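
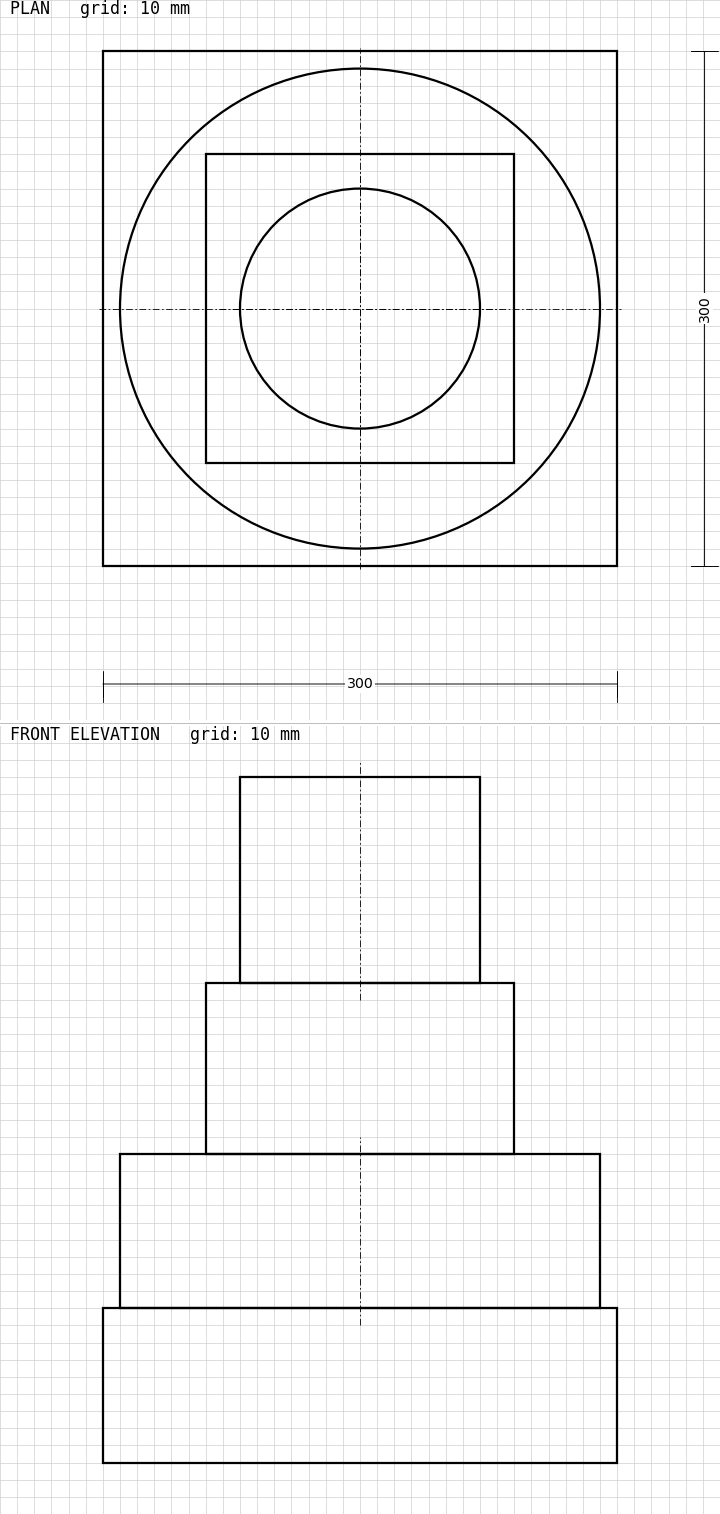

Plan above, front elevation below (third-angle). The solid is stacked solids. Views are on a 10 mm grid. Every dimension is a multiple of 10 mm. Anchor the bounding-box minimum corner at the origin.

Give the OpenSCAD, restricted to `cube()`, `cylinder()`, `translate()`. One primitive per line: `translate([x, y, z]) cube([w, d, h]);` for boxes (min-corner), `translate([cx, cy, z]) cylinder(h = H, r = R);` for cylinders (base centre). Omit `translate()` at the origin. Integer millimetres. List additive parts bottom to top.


cube([300, 300, 90]);
translate([150, 150, 90]) cylinder(h = 90, r = 140);
translate([60, 60, 180]) cube([180, 180, 100]);
translate([150, 150, 280]) cylinder(h = 120, r = 70);


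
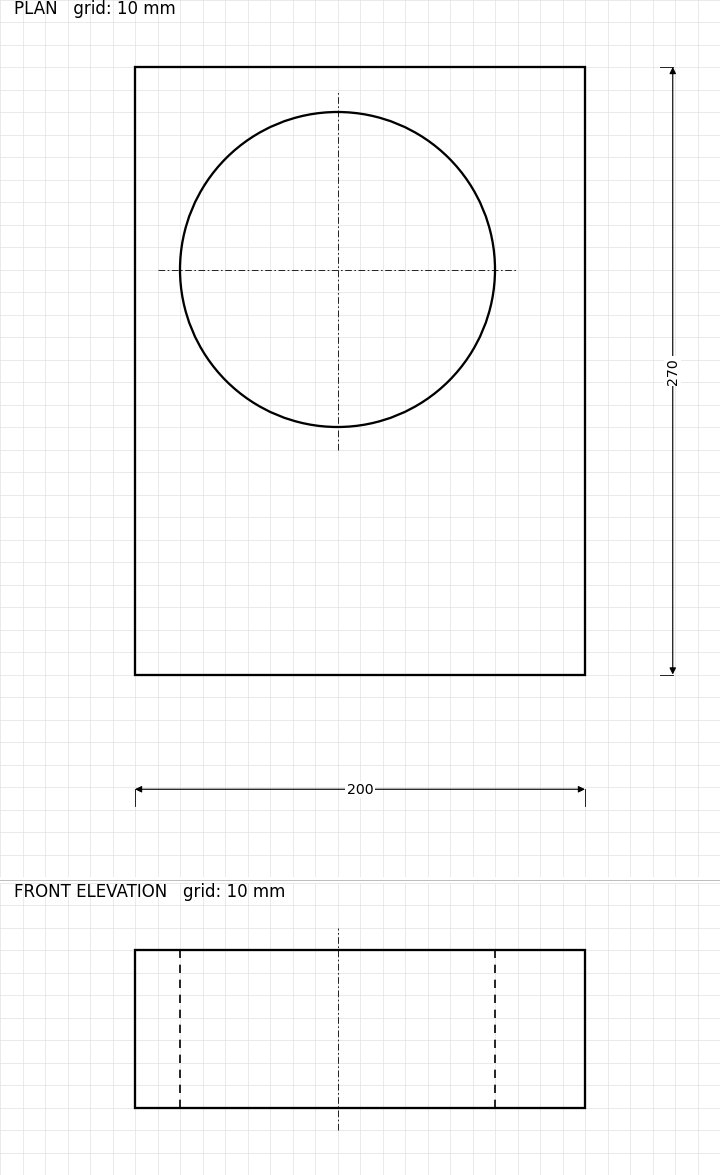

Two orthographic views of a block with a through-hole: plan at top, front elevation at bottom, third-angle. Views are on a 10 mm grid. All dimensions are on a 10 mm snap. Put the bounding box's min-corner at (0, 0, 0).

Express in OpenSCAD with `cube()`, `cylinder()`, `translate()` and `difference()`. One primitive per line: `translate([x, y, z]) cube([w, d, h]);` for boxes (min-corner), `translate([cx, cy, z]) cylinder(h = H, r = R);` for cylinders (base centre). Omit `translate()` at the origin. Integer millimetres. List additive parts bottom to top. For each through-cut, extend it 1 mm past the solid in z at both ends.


difference() {
  cube([200, 270, 70]);
  translate([90, 180, -1]) cylinder(h = 72, r = 70);
}


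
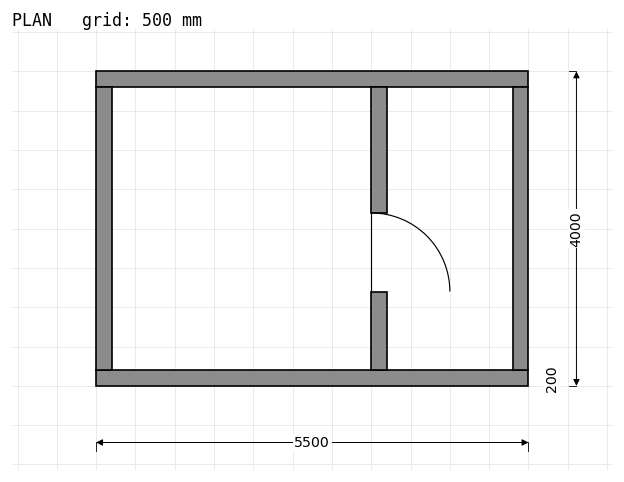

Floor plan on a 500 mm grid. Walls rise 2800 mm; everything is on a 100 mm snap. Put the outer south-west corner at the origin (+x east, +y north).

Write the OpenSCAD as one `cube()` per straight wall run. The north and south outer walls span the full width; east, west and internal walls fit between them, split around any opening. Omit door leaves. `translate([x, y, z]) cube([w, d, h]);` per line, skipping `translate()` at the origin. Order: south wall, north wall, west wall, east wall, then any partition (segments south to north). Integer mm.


cube([5500, 200, 2800]);
translate([0, 3800, 0]) cube([5500, 200, 2800]);
translate([0, 200, 0]) cube([200, 3600, 2800]);
translate([5300, 200, 0]) cube([200, 3600, 2800]);
translate([3500, 200, 0]) cube([200, 1000, 2800]);
translate([3500, 2200, 0]) cube([200, 1600, 2800]);


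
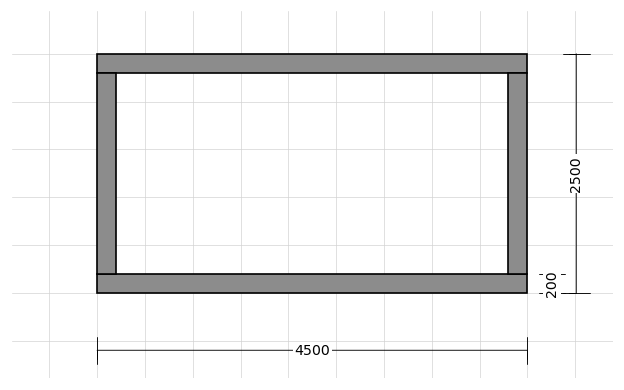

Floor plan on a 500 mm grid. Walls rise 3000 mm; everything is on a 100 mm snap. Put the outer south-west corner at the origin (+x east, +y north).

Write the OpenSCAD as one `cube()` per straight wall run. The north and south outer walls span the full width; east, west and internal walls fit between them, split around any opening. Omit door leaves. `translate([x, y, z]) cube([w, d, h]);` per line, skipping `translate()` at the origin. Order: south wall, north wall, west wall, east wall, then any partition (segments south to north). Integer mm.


cube([4500, 200, 3000]);
translate([0, 2300, 0]) cube([4500, 200, 3000]);
translate([0, 200, 0]) cube([200, 2100, 3000]);
translate([4300, 200, 0]) cube([200, 2100, 3000]);


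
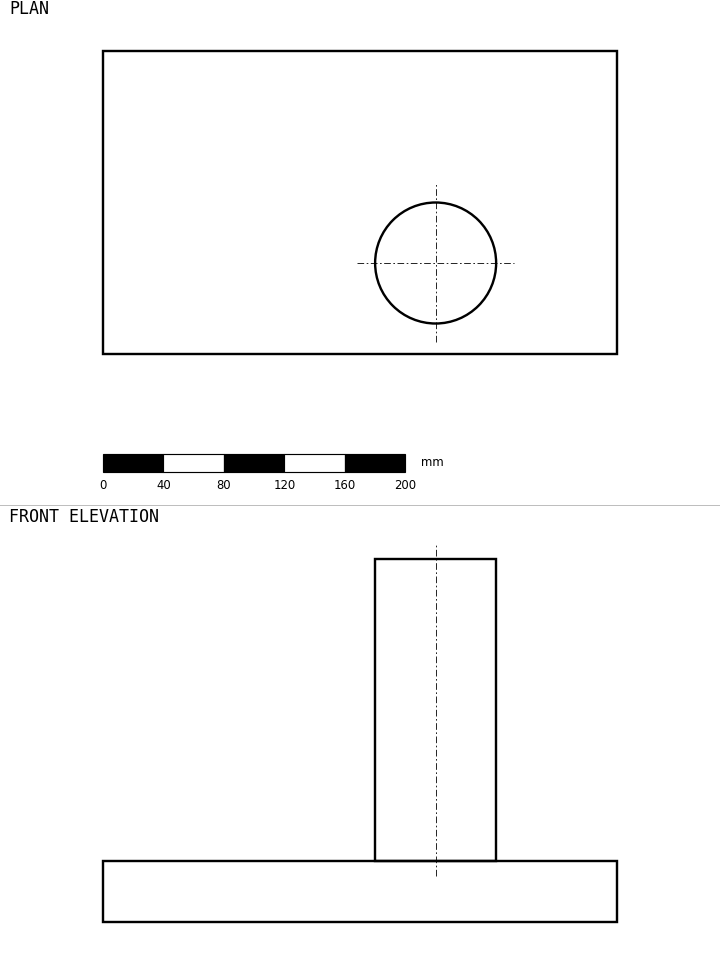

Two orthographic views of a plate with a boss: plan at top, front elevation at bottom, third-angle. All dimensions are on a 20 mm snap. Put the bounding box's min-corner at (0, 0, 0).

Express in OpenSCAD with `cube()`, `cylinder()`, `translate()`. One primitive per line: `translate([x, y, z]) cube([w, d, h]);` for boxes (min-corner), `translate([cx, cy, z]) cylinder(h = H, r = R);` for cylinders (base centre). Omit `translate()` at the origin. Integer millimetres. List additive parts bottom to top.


cube([340, 200, 40]);
translate([220, 60, 40]) cylinder(h = 200, r = 40);


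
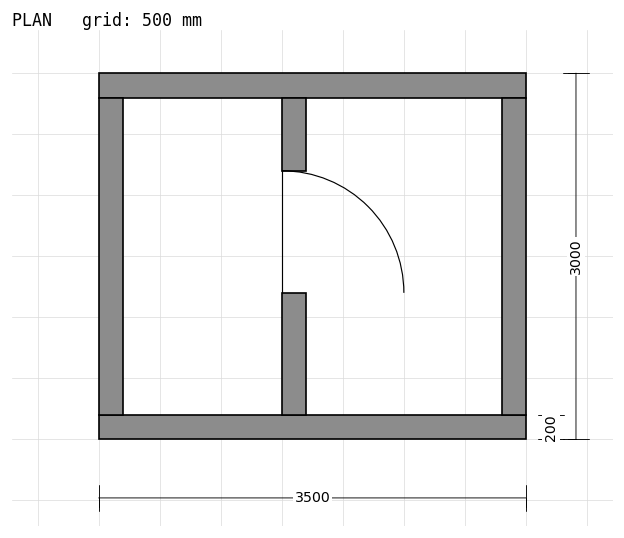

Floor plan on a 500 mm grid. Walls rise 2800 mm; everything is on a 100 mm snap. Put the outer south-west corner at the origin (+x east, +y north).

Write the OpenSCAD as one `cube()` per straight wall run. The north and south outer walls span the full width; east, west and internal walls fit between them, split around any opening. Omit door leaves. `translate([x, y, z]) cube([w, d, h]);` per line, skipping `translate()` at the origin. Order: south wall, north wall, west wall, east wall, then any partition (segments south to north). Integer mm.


cube([3500, 200, 2800]);
translate([0, 2800, 0]) cube([3500, 200, 2800]);
translate([0, 200, 0]) cube([200, 2600, 2800]);
translate([3300, 200, 0]) cube([200, 2600, 2800]);
translate([1500, 200, 0]) cube([200, 1000, 2800]);
translate([1500, 2200, 0]) cube([200, 600, 2800]);


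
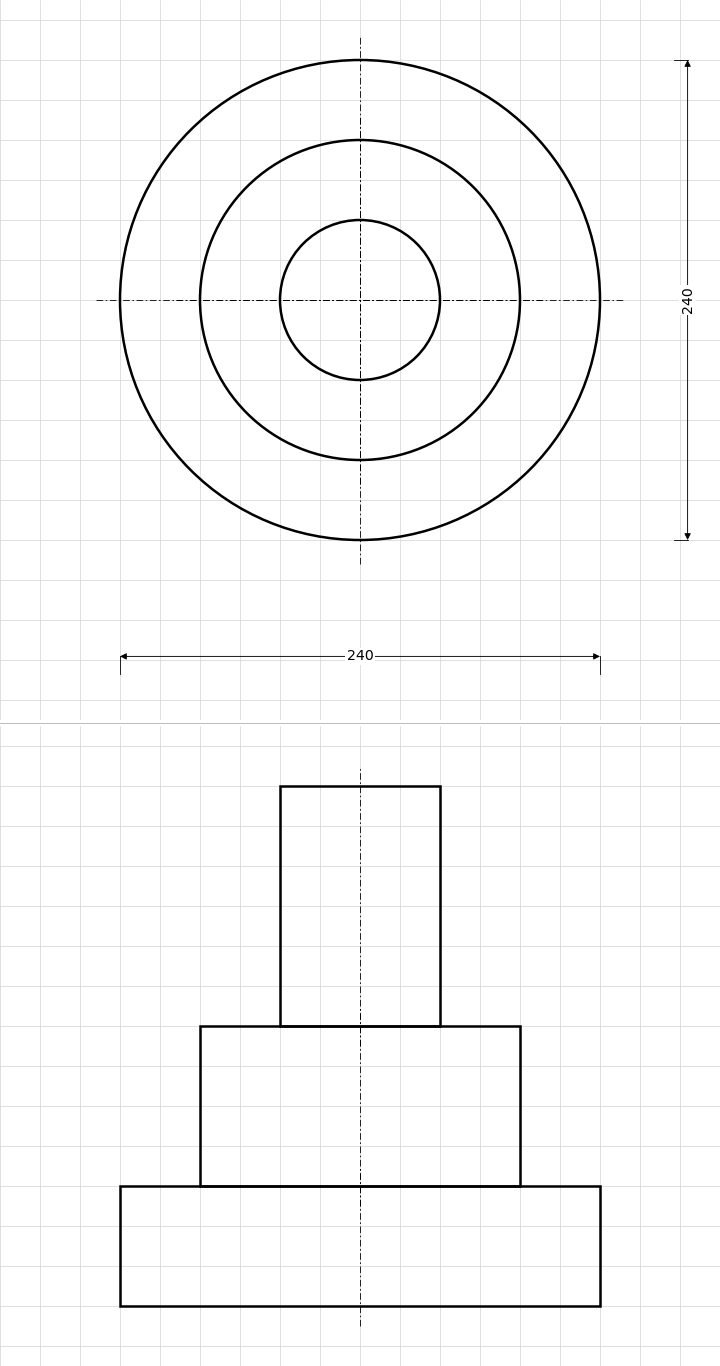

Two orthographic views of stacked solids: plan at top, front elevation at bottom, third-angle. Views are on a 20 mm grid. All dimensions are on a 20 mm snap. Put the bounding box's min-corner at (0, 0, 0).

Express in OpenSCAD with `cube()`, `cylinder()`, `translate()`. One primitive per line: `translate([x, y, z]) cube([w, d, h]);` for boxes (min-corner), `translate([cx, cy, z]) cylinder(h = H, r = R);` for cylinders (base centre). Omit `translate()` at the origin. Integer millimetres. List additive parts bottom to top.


translate([120, 120, 0]) cylinder(h = 60, r = 120);
translate([120, 120, 60]) cylinder(h = 80, r = 80);
translate([120, 120, 140]) cylinder(h = 120, r = 40);


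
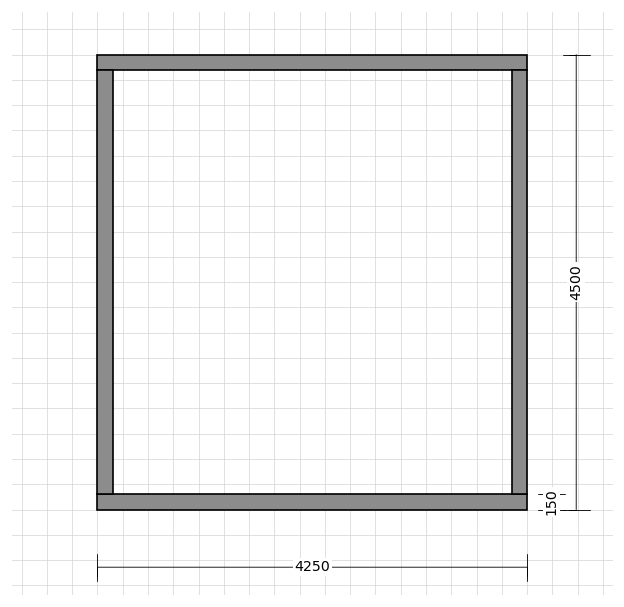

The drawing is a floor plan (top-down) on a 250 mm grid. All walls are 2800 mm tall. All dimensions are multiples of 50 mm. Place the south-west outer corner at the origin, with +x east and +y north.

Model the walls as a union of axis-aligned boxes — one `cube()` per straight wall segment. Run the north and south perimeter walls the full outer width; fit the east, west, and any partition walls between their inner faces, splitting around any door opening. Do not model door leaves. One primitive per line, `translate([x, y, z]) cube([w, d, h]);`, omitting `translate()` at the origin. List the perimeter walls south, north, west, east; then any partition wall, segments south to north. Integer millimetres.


cube([4250, 150, 2800]);
translate([0, 4350, 0]) cube([4250, 150, 2800]);
translate([0, 150, 0]) cube([150, 4200, 2800]);
translate([4100, 150, 0]) cube([150, 4200, 2800]);


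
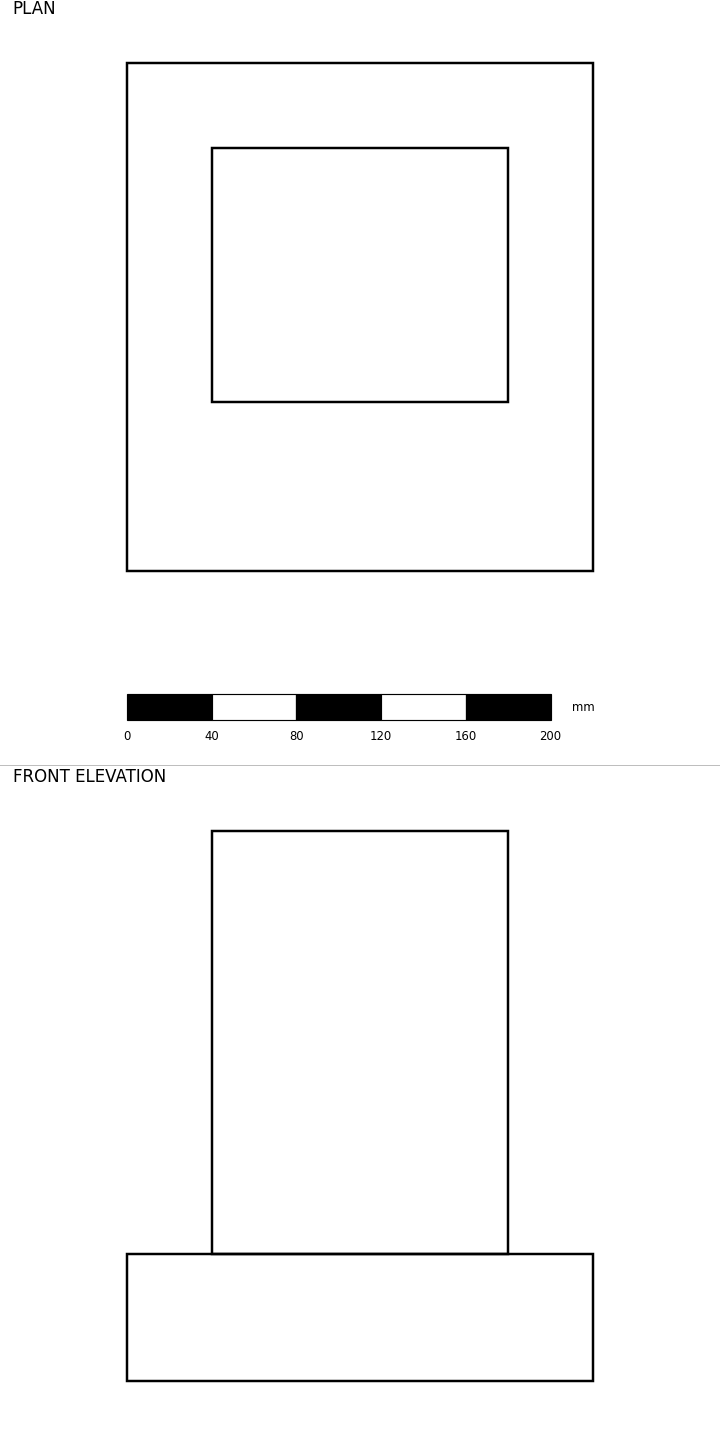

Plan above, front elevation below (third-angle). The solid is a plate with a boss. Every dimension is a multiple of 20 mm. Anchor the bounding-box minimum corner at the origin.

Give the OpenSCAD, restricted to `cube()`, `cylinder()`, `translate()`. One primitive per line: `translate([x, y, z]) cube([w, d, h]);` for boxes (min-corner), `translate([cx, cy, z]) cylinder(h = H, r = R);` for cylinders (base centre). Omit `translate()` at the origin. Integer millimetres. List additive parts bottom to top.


cube([220, 240, 60]);
translate([40, 80, 60]) cube([140, 120, 200]);


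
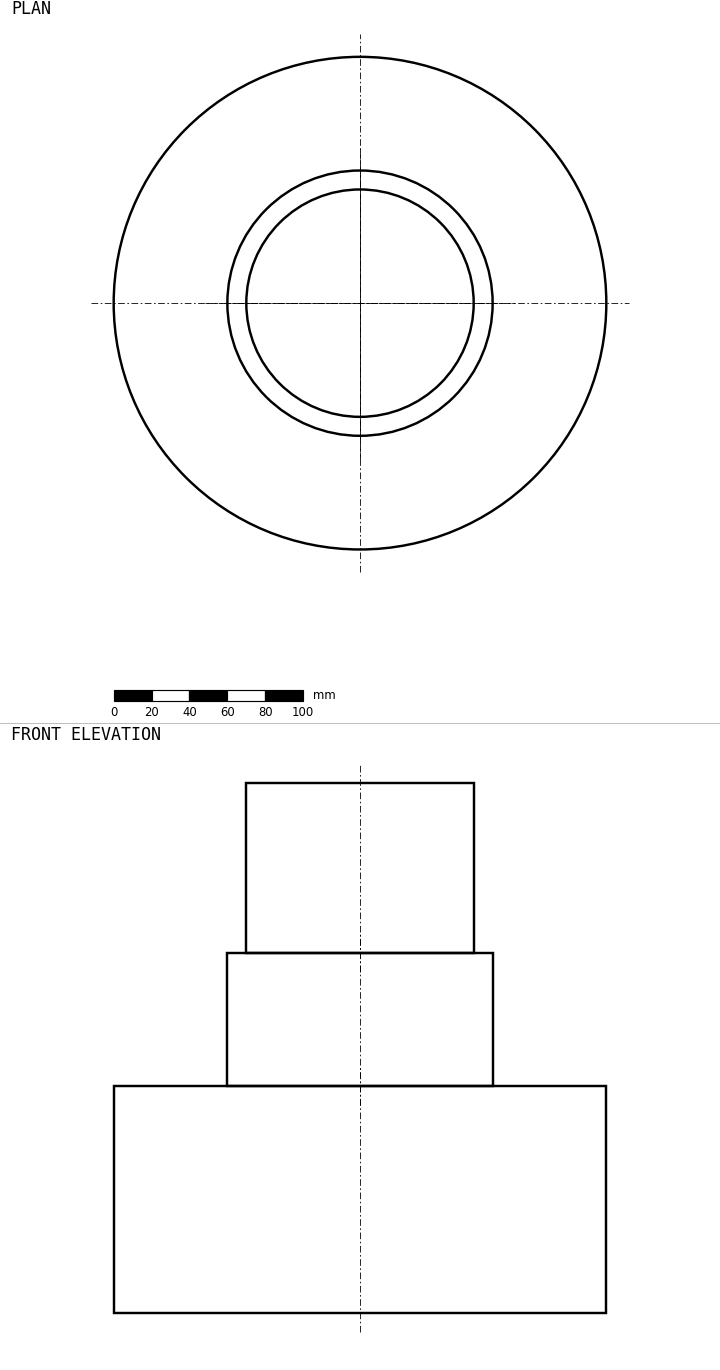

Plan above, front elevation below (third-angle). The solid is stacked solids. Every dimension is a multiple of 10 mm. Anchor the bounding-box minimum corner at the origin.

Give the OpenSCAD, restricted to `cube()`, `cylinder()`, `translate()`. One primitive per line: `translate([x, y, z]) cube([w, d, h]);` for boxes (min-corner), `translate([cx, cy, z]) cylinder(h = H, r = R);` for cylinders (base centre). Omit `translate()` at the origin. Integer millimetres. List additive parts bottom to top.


translate([130, 130, 0]) cylinder(h = 120, r = 130);
translate([130, 130, 120]) cylinder(h = 70, r = 70);
translate([130, 130, 190]) cylinder(h = 90, r = 60);


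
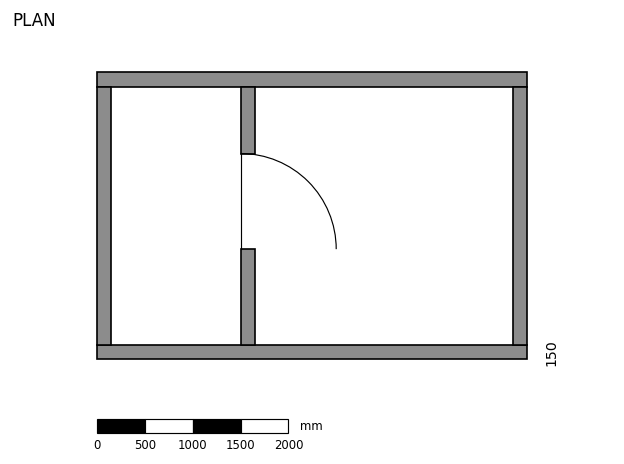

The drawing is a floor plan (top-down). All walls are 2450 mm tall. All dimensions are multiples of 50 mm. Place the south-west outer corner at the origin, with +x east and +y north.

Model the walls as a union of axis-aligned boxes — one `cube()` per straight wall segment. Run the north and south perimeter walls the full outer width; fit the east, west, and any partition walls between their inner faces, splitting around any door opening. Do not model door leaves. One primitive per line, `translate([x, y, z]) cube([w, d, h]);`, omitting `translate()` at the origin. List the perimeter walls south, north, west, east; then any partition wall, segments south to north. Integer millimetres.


cube([4500, 150, 2450]);
translate([0, 2850, 0]) cube([4500, 150, 2450]);
translate([0, 150, 0]) cube([150, 2700, 2450]);
translate([4350, 150, 0]) cube([150, 2700, 2450]);
translate([1500, 150, 0]) cube([150, 1000, 2450]);
translate([1500, 2150, 0]) cube([150, 700, 2450]);


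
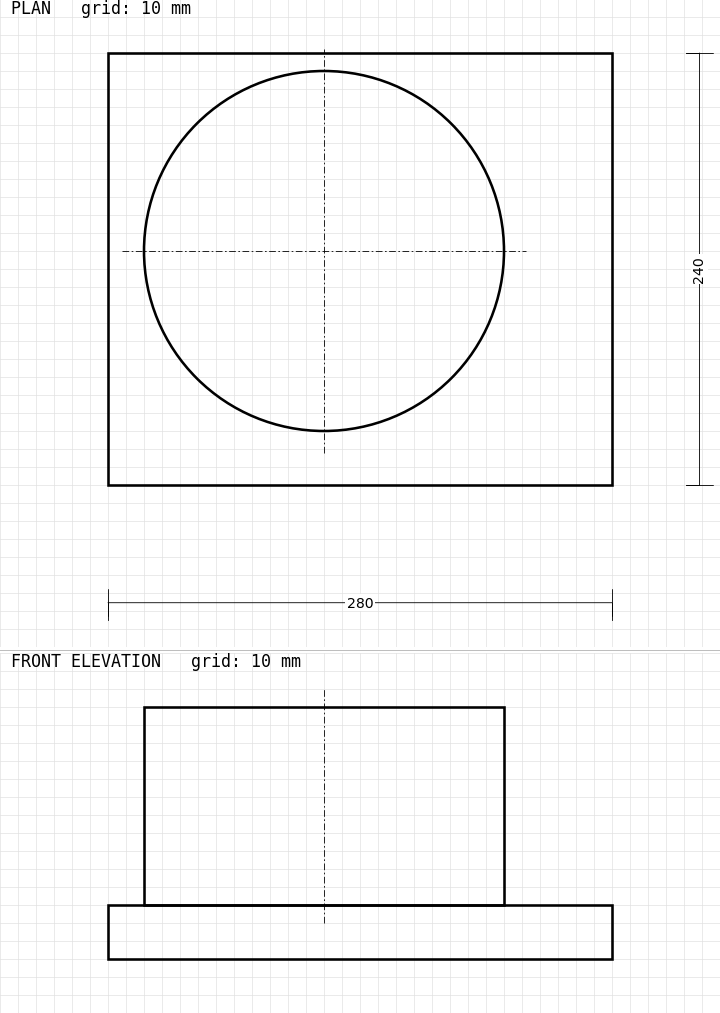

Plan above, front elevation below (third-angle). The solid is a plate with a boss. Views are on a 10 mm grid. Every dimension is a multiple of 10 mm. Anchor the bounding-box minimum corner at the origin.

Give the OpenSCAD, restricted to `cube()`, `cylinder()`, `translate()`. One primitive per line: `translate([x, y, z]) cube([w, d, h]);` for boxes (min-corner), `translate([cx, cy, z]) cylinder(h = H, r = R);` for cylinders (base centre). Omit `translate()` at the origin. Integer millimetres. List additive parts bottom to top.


cube([280, 240, 30]);
translate([120, 130, 30]) cylinder(h = 110, r = 100);


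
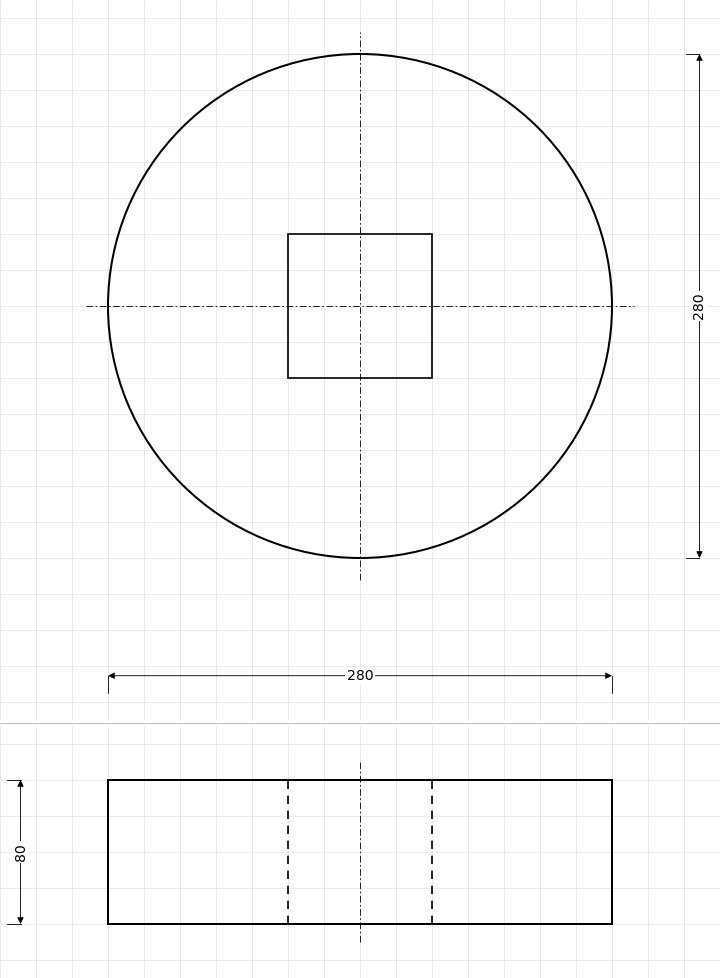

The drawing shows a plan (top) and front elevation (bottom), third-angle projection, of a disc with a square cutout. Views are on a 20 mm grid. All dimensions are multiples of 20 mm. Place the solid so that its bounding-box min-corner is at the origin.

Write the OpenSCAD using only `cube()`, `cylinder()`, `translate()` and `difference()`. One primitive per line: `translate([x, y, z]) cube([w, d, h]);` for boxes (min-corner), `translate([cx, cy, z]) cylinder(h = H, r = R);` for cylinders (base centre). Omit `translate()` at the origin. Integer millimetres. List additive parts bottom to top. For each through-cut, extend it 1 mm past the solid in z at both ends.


difference() {
  translate([140, 140, 0]) cylinder(h = 80, r = 140);
  translate([100, 100, -1]) cube([80, 80, 82]);
}


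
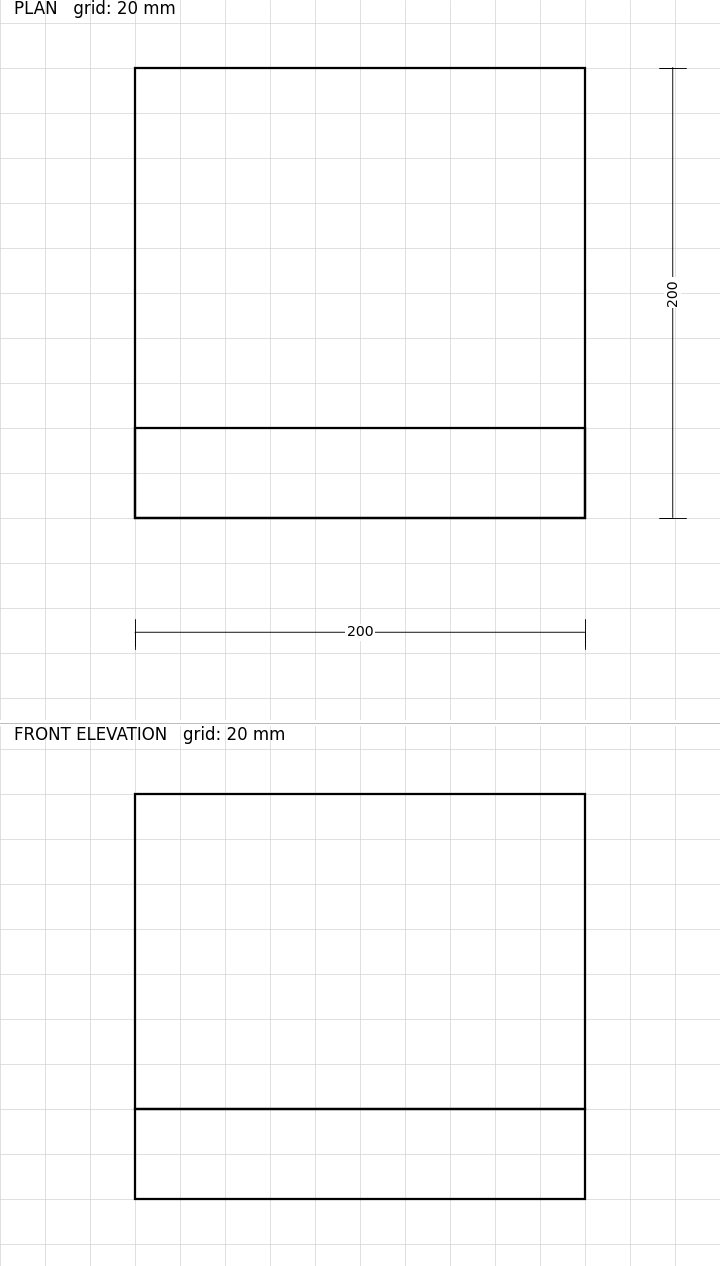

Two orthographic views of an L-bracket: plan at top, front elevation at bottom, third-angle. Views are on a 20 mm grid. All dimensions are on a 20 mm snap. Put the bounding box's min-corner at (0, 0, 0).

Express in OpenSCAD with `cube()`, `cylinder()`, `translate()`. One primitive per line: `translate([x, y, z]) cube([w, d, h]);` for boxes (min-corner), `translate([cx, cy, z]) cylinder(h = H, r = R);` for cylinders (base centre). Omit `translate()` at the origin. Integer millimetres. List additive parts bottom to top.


cube([200, 200, 40]);
translate([0, 0, 40]) cube([200, 40, 140]);


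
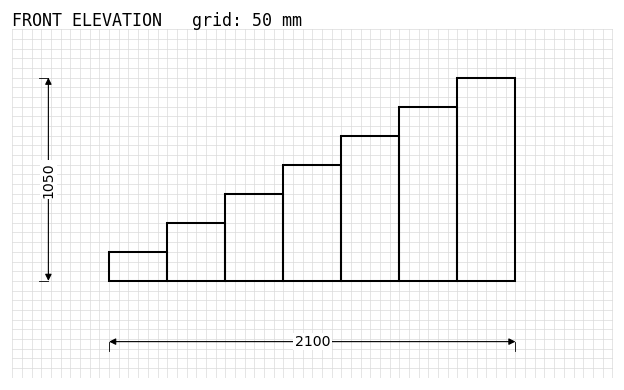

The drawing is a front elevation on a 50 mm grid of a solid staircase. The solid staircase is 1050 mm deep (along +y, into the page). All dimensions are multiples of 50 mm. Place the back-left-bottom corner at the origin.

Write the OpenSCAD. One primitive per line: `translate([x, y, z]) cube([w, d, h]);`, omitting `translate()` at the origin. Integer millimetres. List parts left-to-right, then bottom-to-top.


cube([300, 1050, 150]);
translate([300, 0, 0]) cube([300, 1050, 300]);
translate([600, 0, 0]) cube([300, 1050, 450]);
translate([900, 0, 0]) cube([300, 1050, 600]);
translate([1200, 0, 0]) cube([300, 1050, 750]);
translate([1500, 0, 0]) cube([300, 1050, 900]);
translate([1800, 0, 0]) cube([300, 1050, 1050]);


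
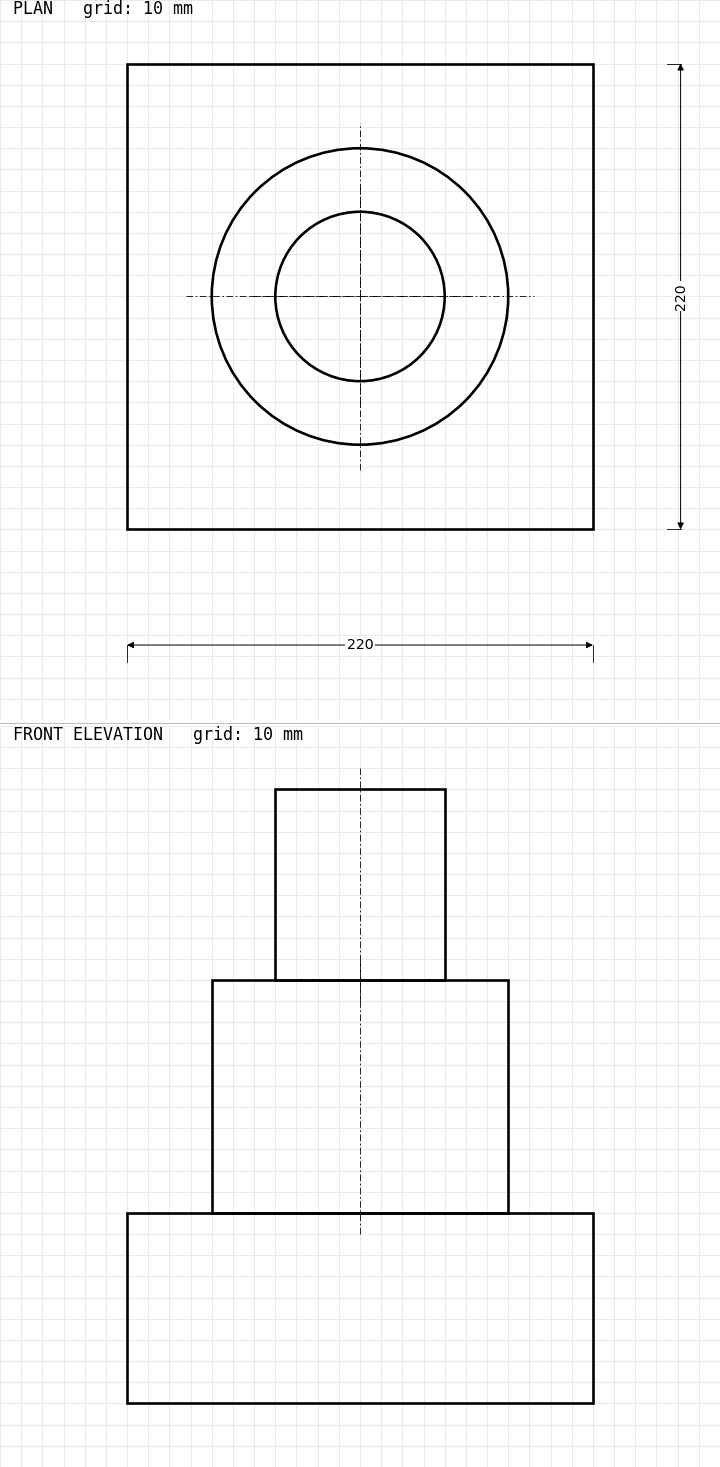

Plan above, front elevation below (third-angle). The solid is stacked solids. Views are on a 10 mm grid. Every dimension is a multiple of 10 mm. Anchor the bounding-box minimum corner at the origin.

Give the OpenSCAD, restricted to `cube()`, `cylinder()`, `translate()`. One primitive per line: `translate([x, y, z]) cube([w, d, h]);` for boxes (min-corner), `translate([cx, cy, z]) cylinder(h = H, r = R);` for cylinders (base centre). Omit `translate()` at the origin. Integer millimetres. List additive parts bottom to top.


cube([220, 220, 90]);
translate([110, 110, 90]) cylinder(h = 110, r = 70);
translate([110, 110, 200]) cylinder(h = 90, r = 40);


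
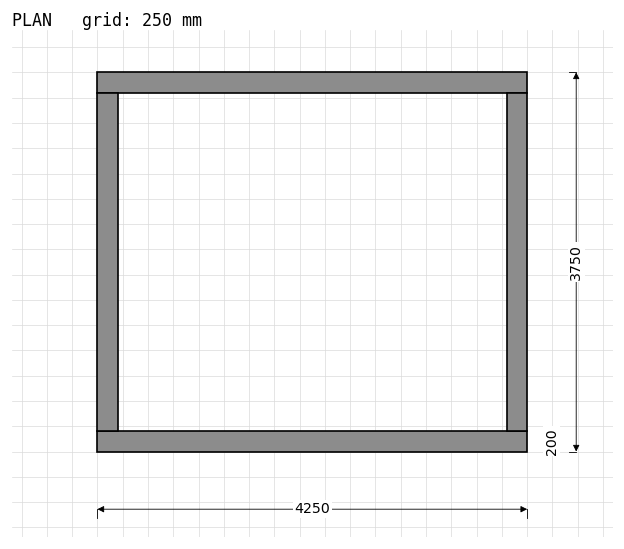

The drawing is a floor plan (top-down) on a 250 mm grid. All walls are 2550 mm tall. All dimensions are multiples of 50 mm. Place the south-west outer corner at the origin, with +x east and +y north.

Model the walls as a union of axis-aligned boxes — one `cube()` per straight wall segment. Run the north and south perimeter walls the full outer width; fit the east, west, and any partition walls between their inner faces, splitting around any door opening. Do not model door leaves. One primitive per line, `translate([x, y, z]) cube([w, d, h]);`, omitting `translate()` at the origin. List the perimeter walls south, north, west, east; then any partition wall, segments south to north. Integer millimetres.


cube([4250, 200, 2550]);
translate([0, 3550, 0]) cube([4250, 200, 2550]);
translate([0, 200, 0]) cube([200, 3350, 2550]);
translate([4050, 200, 0]) cube([200, 3350, 2550]);


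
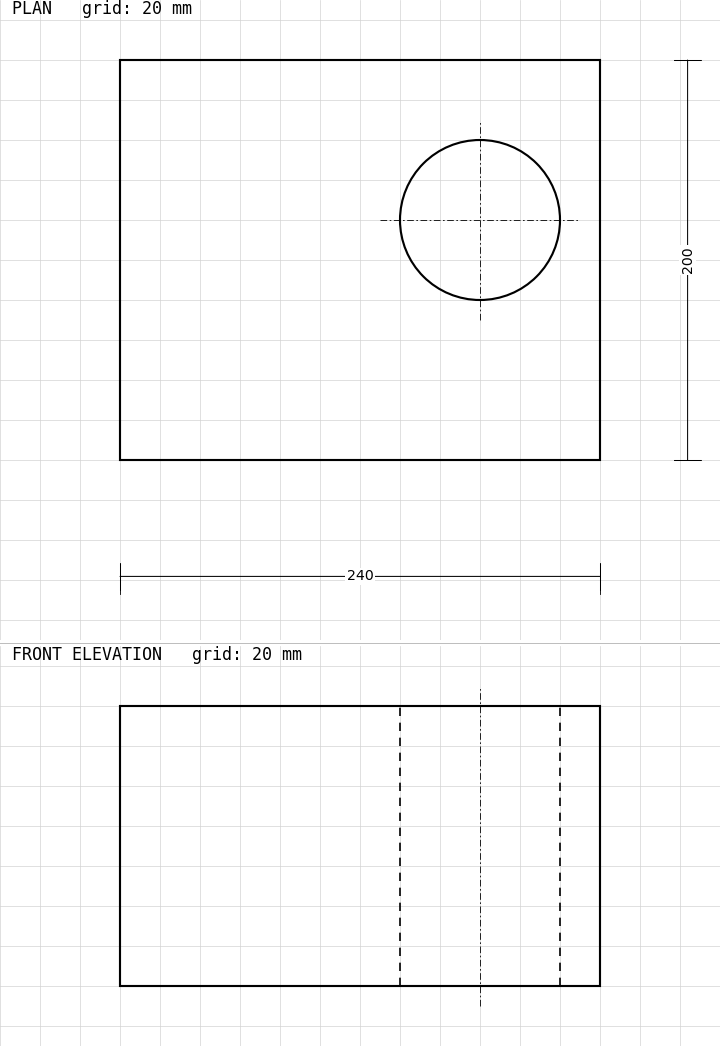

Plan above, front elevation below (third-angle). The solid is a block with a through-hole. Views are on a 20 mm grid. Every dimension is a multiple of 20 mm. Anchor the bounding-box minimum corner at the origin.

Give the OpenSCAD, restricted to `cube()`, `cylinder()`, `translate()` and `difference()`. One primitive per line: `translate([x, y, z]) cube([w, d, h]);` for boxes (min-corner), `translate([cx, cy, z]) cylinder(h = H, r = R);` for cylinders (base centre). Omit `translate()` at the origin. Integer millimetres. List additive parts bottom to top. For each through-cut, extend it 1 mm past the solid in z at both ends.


difference() {
  cube([240, 200, 140]);
  translate([180, 120, -1]) cylinder(h = 142, r = 40);
}


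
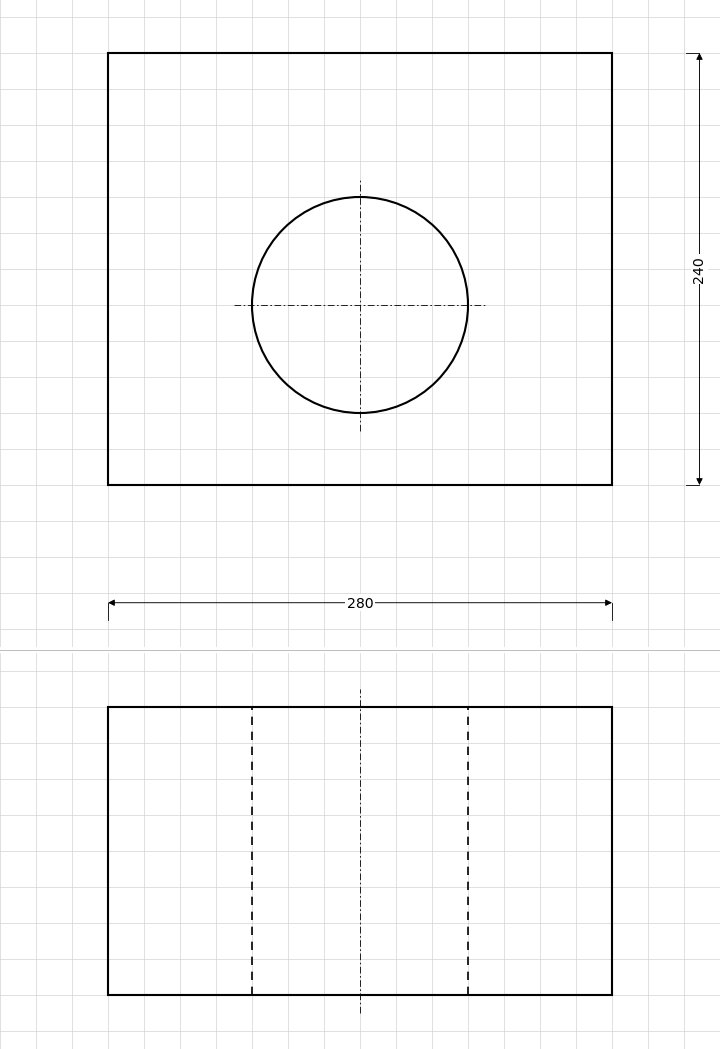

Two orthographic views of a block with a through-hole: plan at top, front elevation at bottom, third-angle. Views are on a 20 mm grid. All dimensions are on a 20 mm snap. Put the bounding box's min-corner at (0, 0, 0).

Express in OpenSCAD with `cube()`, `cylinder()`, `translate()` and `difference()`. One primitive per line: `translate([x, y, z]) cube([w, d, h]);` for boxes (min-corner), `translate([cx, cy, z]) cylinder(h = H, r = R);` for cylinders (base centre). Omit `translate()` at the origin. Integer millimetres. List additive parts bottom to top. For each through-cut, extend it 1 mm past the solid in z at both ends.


difference() {
  cube([280, 240, 160]);
  translate([140, 100, -1]) cylinder(h = 162, r = 60);
}


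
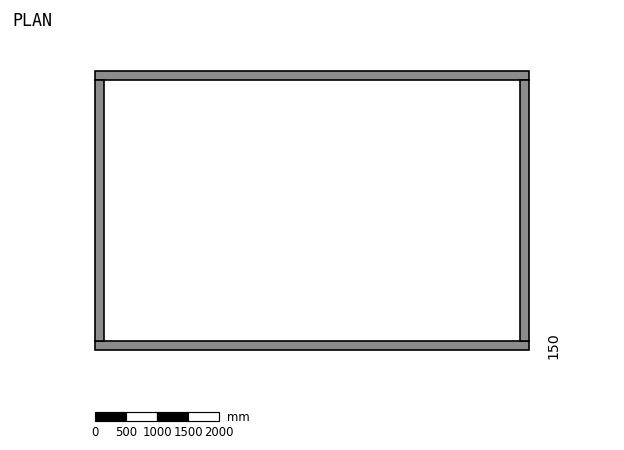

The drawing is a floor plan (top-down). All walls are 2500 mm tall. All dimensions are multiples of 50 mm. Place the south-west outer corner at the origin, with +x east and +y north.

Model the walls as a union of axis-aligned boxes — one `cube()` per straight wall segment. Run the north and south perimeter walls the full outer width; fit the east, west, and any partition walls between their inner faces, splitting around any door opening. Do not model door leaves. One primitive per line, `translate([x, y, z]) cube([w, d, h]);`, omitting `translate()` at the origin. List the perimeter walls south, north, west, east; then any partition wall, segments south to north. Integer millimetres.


cube([7000, 150, 2500]);
translate([0, 4350, 0]) cube([7000, 150, 2500]);
translate([0, 150, 0]) cube([150, 4200, 2500]);
translate([6850, 150, 0]) cube([150, 4200, 2500]);


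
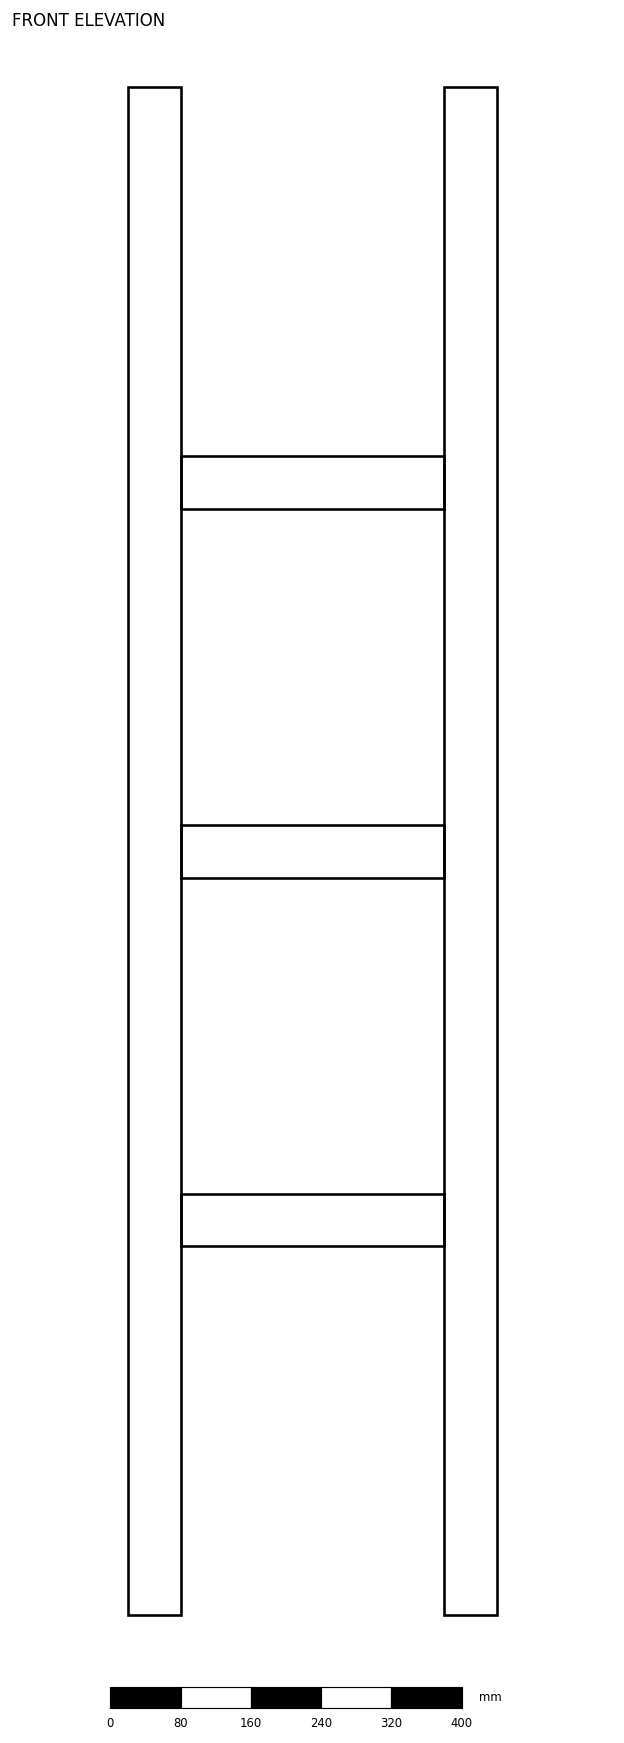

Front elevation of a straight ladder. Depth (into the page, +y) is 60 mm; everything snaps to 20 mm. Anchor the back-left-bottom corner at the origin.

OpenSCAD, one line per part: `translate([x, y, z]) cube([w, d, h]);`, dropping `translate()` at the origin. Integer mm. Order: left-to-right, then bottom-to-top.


cube([60, 60, 1740]);
translate([60, 0, 420]) cube([300, 60, 60]);
translate([60, 0, 840]) cube([300, 60, 60]);
translate([60, 0, 1260]) cube([300, 60, 60]);
translate([360, 0, 0]) cube([60, 60, 1740]);


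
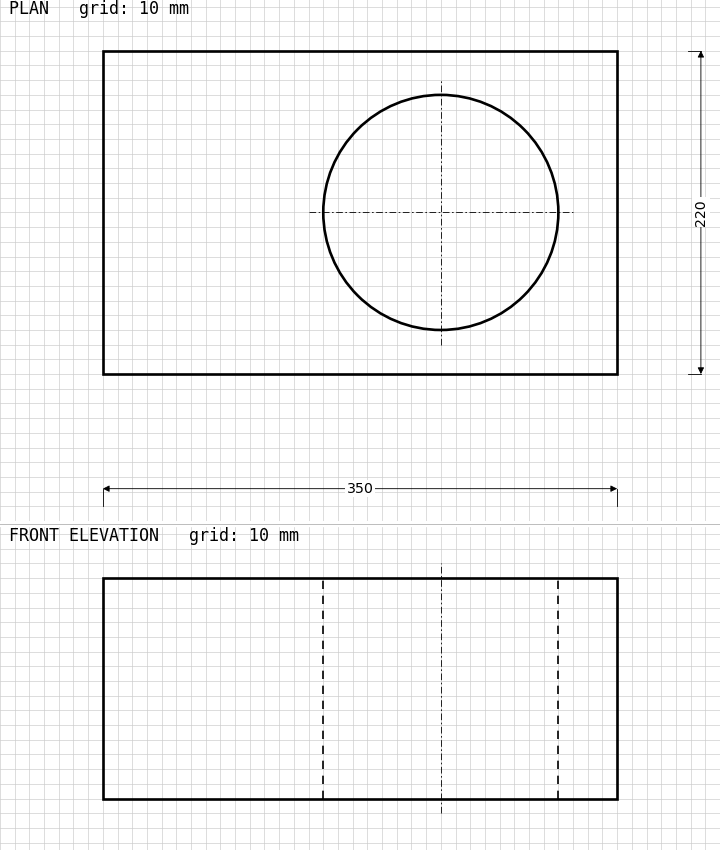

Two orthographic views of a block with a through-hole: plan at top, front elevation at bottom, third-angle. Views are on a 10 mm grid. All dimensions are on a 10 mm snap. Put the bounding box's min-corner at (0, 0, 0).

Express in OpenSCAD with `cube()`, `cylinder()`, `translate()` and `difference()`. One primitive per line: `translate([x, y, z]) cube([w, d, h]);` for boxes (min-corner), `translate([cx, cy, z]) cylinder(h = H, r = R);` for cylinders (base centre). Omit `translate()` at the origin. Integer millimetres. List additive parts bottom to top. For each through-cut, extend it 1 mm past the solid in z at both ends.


difference() {
  cube([350, 220, 150]);
  translate([230, 110, -1]) cylinder(h = 152, r = 80);
}


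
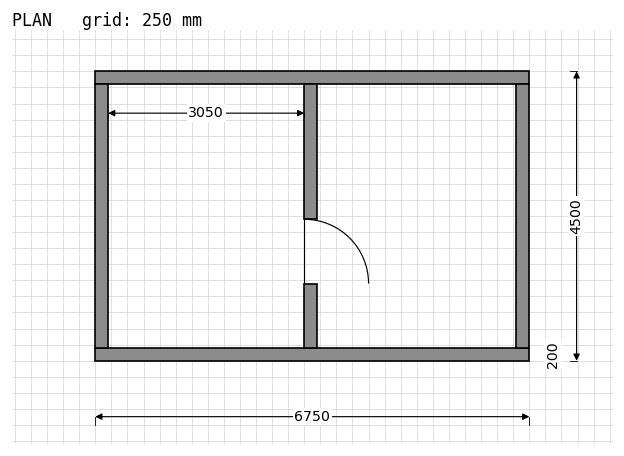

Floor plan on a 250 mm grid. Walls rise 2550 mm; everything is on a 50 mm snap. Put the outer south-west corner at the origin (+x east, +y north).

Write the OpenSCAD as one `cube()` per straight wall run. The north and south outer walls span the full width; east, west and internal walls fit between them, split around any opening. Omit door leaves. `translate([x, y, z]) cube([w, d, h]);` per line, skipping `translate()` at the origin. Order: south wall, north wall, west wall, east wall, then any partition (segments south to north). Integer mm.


cube([6750, 200, 2550]);
translate([0, 4300, 0]) cube([6750, 200, 2550]);
translate([0, 200, 0]) cube([200, 4100, 2550]);
translate([6550, 200, 0]) cube([200, 4100, 2550]);
translate([3250, 200, 0]) cube([200, 1000, 2550]);
translate([3250, 2200, 0]) cube([200, 2100, 2550]);


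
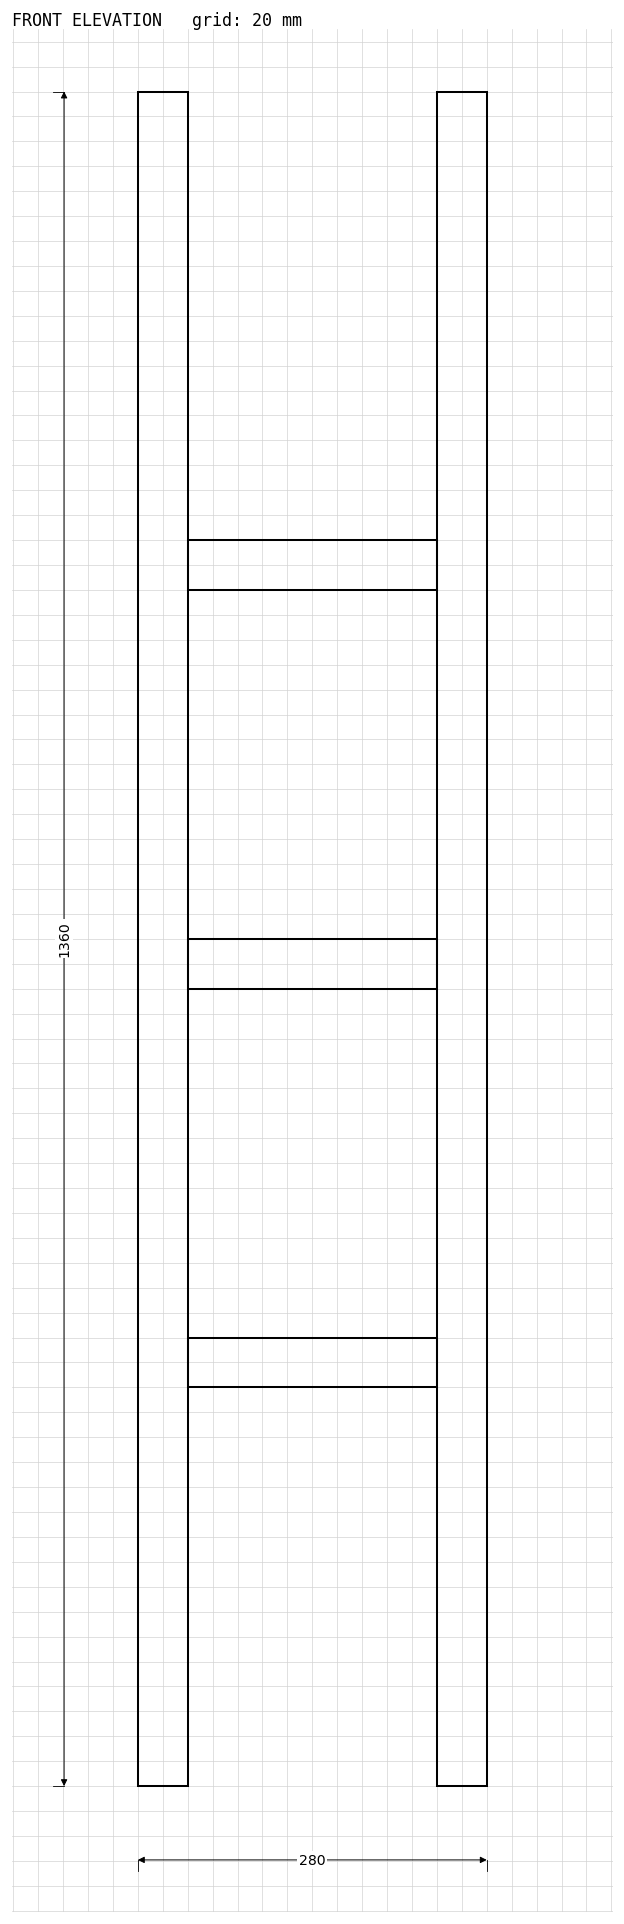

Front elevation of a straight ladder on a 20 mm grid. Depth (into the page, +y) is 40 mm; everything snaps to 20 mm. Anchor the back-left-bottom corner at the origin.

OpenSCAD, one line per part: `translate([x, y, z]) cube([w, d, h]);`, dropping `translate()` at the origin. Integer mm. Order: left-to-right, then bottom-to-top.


cube([40, 40, 1360]);
translate([40, 0, 320]) cube([200, 40, 40]);
translate([40, 0, 640]) cube([200, 40, 40]);
translate([40, 0, 960]) cube([200, 40, 40]);
translate([240, 0, 0]) cube([40, 40, 1360]);


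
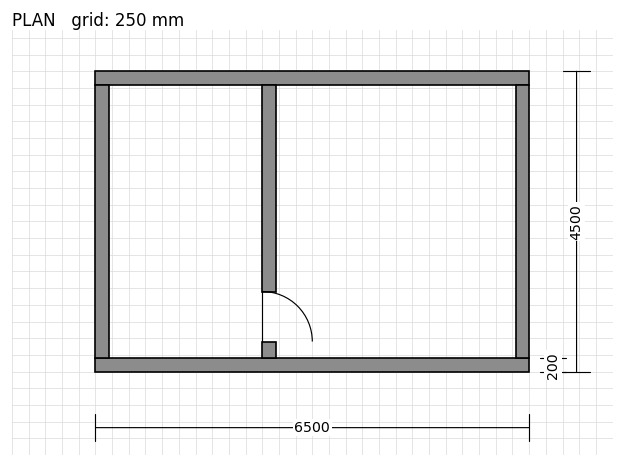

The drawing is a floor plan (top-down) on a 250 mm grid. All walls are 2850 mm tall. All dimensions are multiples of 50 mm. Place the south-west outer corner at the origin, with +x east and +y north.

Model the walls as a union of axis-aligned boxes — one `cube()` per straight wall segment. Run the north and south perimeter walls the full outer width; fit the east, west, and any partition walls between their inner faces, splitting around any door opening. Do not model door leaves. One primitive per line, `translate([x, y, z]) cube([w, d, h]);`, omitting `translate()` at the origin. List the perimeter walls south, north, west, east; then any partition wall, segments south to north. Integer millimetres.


cube([6500, 200, 2850]);
translate([0, 4300, 0]) cube([6500, 200, 2850]);
translate([0, 200, 0]) cube([200, 4100, 2850]);
translate([6300, 200, 0]) cube([200, 4100, 2850]);
translate([2500, 200, 0]) cube([200, 250, 2850]);
translate([2500, 1200, 0]) cube([200, 3100, 2850]);


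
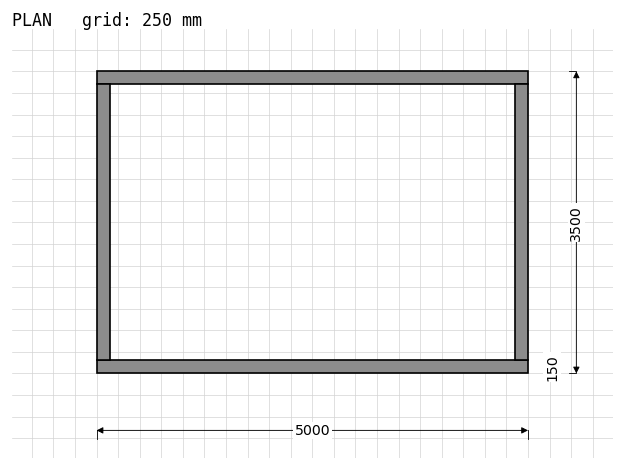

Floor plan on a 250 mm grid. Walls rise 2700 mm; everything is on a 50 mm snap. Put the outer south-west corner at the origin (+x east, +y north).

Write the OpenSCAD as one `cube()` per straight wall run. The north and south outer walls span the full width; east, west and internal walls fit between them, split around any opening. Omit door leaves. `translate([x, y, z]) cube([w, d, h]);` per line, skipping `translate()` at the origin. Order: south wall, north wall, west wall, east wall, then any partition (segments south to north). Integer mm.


cube([5000, 150, 2700]);
translate([0, 3350, 0]) cube([5000, 150, 2700]);
translate([0, 150, 0]) cube([150, 3200, 2700]);
translate([4850, 150, 0]) cube([150, 3200, 2700]);


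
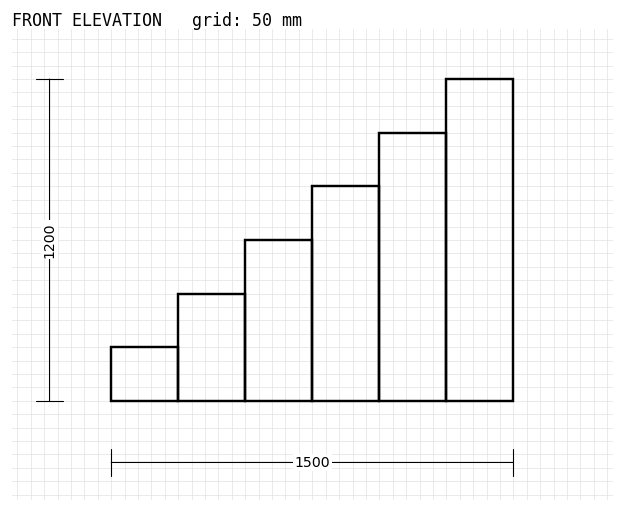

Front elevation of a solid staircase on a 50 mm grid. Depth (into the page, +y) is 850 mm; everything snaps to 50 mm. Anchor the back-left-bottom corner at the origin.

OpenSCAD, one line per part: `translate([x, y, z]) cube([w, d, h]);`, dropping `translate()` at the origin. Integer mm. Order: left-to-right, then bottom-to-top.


cube([250, 850, 200]);
translate([250, 0, 0]) cube([250, 850, 400]);
translate([500, 0, 0]) cube([250, 850, 600]);
translate([750, 0, 0]) cube([250, 850, 800]);
translate([1000, 0, 0]) cube([250, 850, 1000]);
translate([1250, 0, 0]) cube([250, 850, 1200]);


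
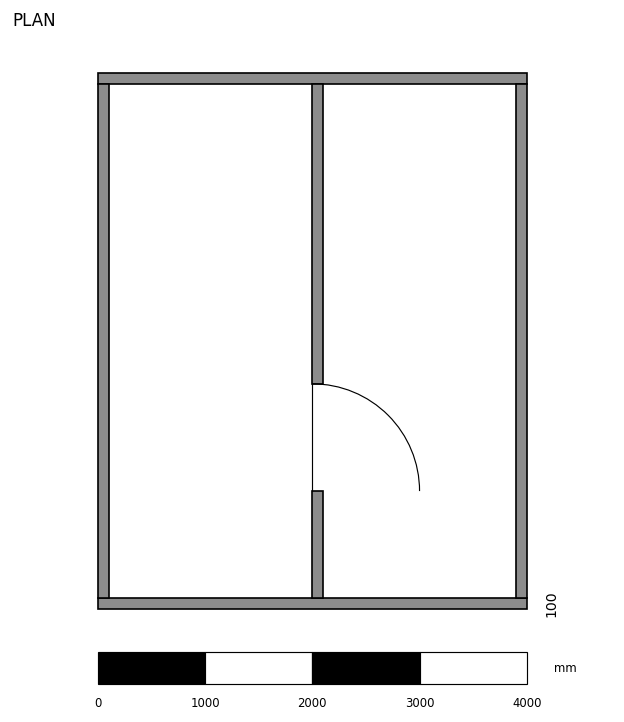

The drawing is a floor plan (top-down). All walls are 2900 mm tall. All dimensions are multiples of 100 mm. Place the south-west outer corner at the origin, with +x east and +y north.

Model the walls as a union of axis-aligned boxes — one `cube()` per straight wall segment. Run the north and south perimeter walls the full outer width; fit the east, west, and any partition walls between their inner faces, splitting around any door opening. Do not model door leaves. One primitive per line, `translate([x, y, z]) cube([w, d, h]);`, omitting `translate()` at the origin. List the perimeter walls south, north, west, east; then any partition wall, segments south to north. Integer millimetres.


cube([4000, 100, 2900]);
translate([0, 4900, 0]) cube([4000, 100, 2900]);
translate([0, 100, 0]) cube([100, 4800, 2900]);
translate([3900, 100, 0]) cube([100, 4800, 2900]);
translate([2000, 100, 0]) cube([100, 1000, 2900]);
translate([2000, 2100, 0]) cube([100, 2800, 2900]);


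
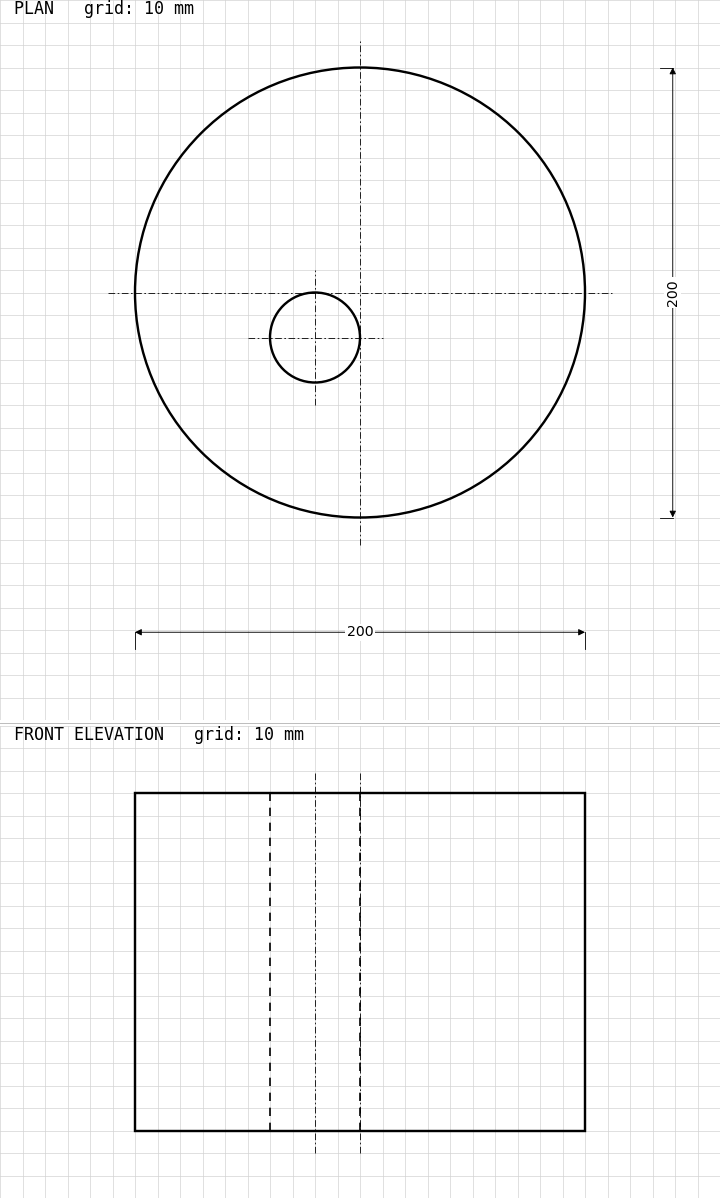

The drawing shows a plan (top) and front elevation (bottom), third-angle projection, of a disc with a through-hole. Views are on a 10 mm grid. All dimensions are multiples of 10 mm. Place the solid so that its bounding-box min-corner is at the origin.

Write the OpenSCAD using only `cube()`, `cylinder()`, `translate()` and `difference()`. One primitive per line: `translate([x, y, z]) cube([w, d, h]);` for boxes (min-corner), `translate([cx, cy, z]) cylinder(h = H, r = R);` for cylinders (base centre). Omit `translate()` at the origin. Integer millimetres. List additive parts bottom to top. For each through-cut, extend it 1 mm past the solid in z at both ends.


difference() {
  translate([100, 100, 0]) cylinder(h = 150, r = 100);
  translate([80, 80, -1]) cylinder(h = 152, r = 20);
}


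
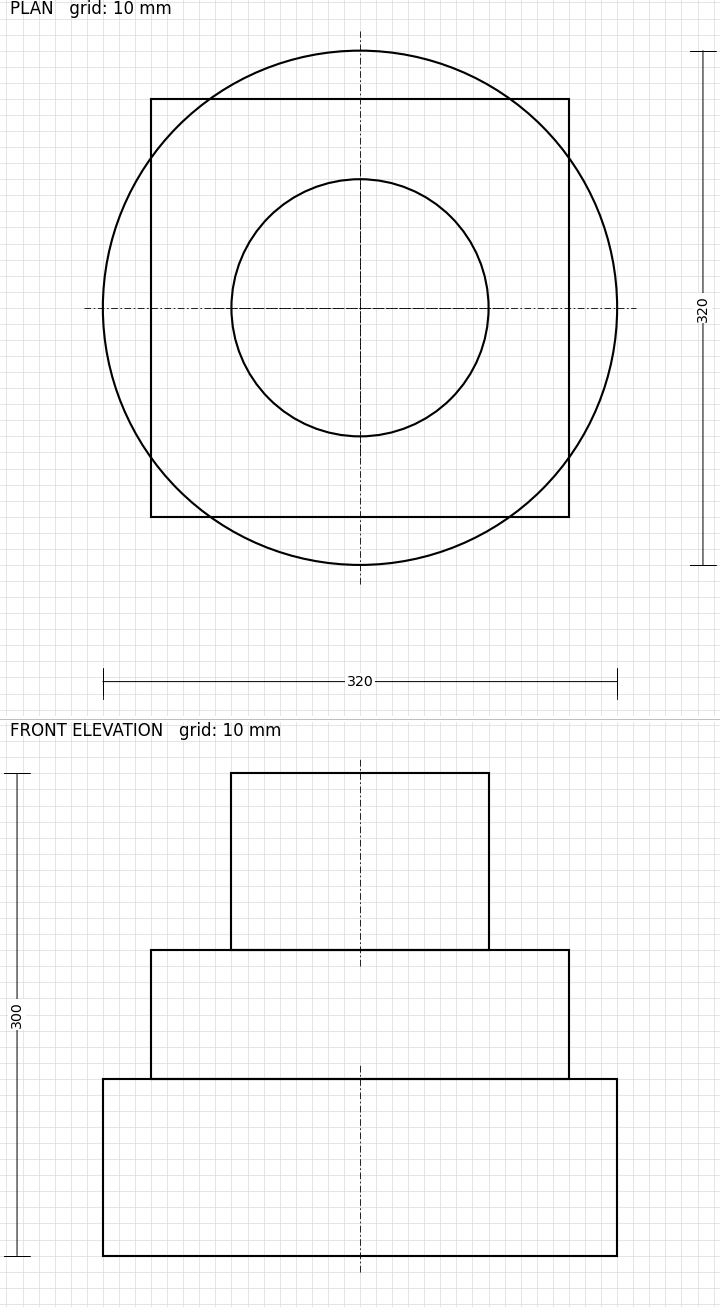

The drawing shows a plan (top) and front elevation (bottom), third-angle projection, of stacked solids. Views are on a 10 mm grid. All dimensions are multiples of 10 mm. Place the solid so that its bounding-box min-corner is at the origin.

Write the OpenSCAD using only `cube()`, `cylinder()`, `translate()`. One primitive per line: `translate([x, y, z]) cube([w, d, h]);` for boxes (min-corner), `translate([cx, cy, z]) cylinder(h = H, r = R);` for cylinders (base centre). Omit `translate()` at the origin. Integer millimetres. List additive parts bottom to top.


translate([160, 160, 0]) cylinder(h = 110, r = 160);
translate([30, 30, 110]) cube([260, 260, 80]);
translate([160, 160, 190]) cylinder(h = 110, r = 80);


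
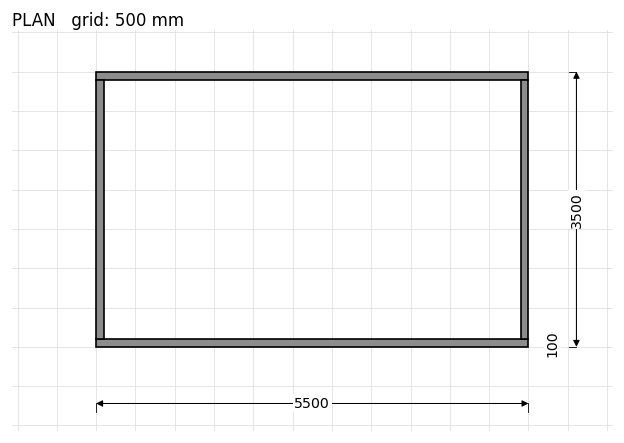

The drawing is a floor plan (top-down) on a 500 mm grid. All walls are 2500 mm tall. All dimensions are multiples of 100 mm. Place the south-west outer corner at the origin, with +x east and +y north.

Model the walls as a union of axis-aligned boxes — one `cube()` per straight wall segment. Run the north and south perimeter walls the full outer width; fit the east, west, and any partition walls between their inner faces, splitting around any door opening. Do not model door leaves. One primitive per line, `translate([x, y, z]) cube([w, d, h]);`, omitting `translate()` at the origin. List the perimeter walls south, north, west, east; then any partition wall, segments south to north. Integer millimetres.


cube([5500, 100, 2500]);
translate([0, 3400, 0]) cube([5500, 100, 2500]);
translate([0, 100, 0]) cube([100, 3300, 2500]);
translate([5400, 100, 0]) cube([100, 3300, 2500]);


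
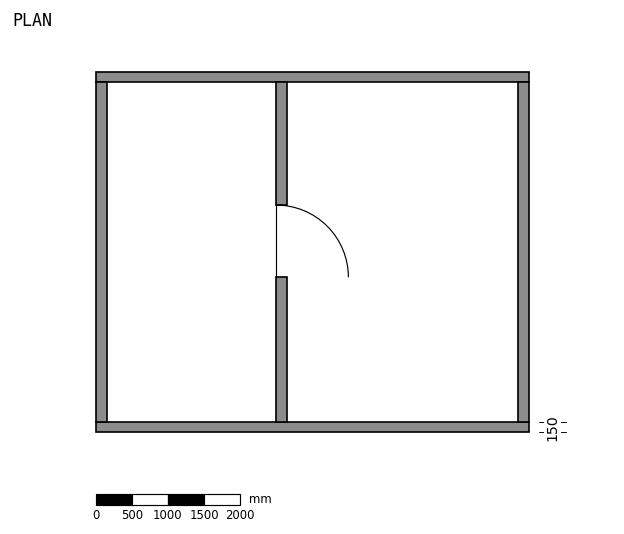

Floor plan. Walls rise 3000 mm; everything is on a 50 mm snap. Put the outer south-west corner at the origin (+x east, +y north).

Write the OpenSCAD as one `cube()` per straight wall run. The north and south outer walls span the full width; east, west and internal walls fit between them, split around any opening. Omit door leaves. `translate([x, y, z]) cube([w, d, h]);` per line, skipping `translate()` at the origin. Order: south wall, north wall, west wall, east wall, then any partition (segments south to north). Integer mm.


cube([6000, 150, 3000]);
translate([0, 4850, 0]) cube([6000, 150, 3000]);
translate([0, 150, 0]) cube([150, 4700, 3000]);
translate([5850, 150, 0]) cube([150, 4700, 3000]);
translate([2500, 150, 0]) cube([150, 2000, 3000]);
translate([2500, 3150, 0]) cube([150, 1700, 3000]);


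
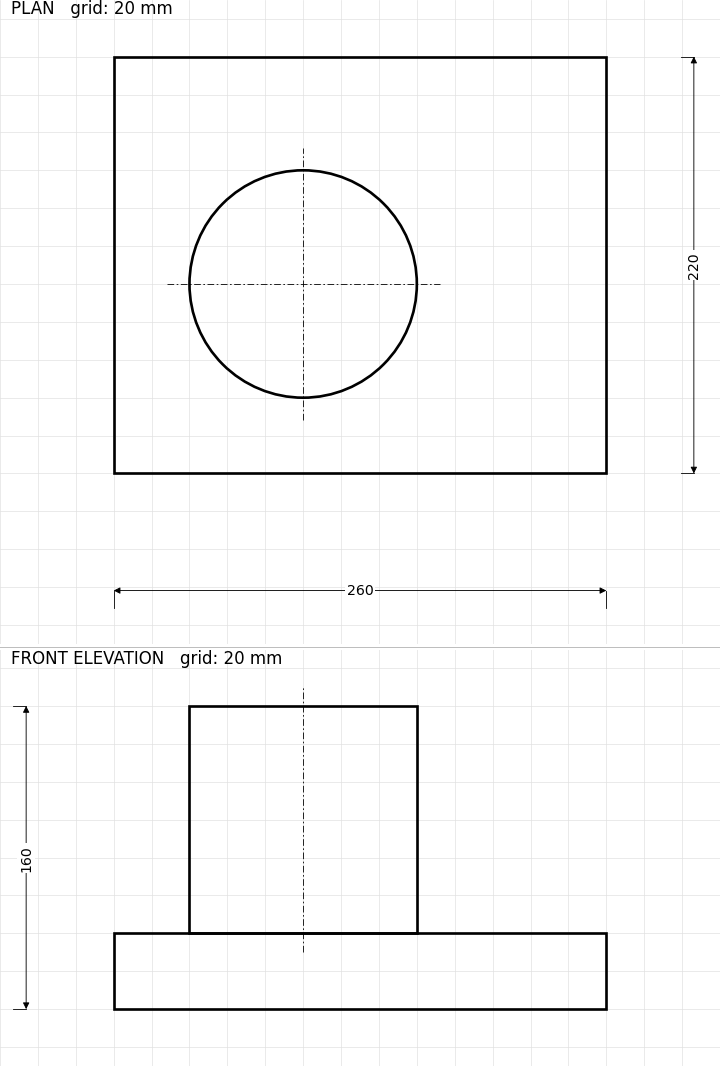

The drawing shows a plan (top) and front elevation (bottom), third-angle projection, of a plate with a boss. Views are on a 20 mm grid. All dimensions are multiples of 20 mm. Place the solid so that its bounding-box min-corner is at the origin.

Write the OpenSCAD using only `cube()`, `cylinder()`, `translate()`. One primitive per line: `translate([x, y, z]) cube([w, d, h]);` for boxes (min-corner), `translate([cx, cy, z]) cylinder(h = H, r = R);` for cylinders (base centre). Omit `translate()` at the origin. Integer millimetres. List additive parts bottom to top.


cube([260, 220, 40]);
translate([100, 100, 40]) cylinder(h = 120, r = 60);


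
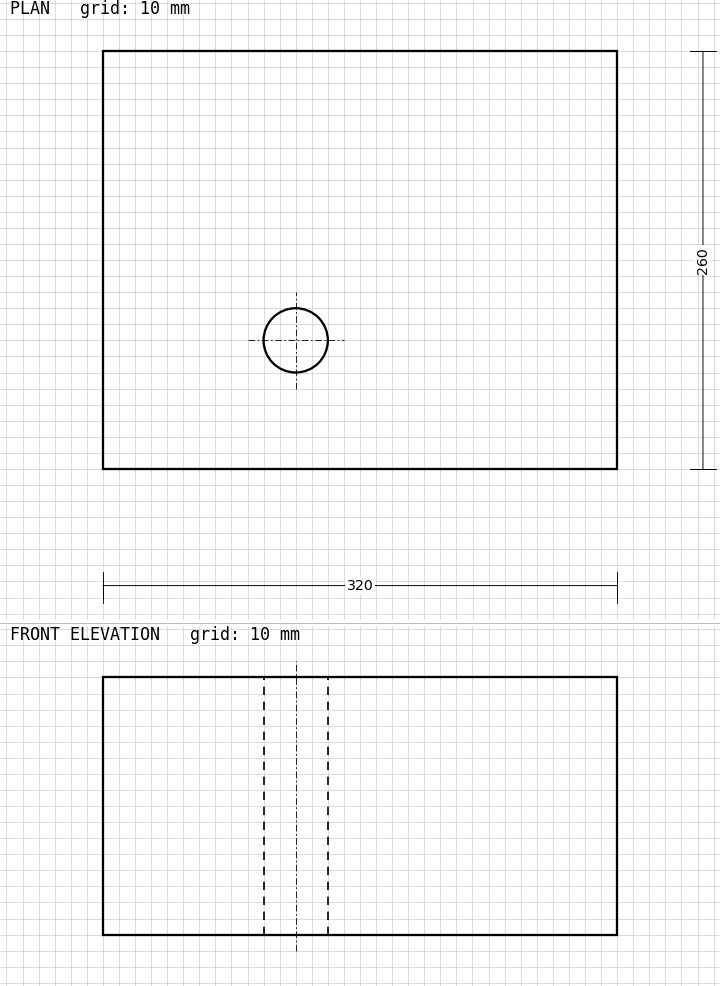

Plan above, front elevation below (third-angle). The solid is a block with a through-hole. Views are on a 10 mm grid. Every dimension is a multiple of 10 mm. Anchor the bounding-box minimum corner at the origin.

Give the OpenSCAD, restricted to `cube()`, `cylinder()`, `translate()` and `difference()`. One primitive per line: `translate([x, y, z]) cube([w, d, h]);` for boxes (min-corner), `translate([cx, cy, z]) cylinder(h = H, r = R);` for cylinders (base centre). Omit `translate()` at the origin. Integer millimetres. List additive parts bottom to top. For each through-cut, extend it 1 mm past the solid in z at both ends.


difference() {
  cube([320, 260, 160]);
  translate([120, 80, -1]) cylinder(h = 162, r = 20);
}


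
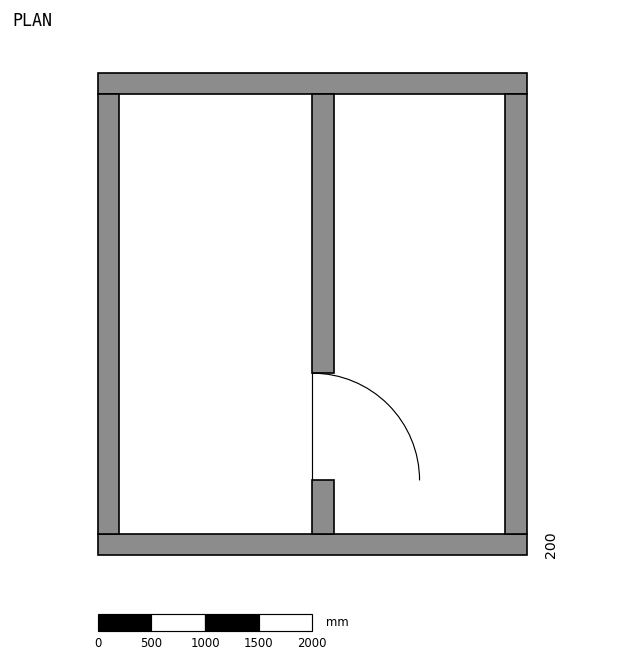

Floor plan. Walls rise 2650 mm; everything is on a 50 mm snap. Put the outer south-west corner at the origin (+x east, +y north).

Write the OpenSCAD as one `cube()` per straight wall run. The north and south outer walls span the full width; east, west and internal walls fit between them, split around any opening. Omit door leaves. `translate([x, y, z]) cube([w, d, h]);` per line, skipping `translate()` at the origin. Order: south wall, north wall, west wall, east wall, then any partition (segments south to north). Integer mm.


cube([4000, 200, 2650]);
translate([0, 4300, 0]) cube([4000, 200, 2650]);
translate([0, 200, 0]) cube([200, 4100, 2650]);
translate([3800, 200, 0]) cube([200, 4100, 2650]);
translate([2000, 200, 0]) cube([200, 500, 2650]);
translate([2000, 1700, 0]) cube([200, 2600, 2650]);
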